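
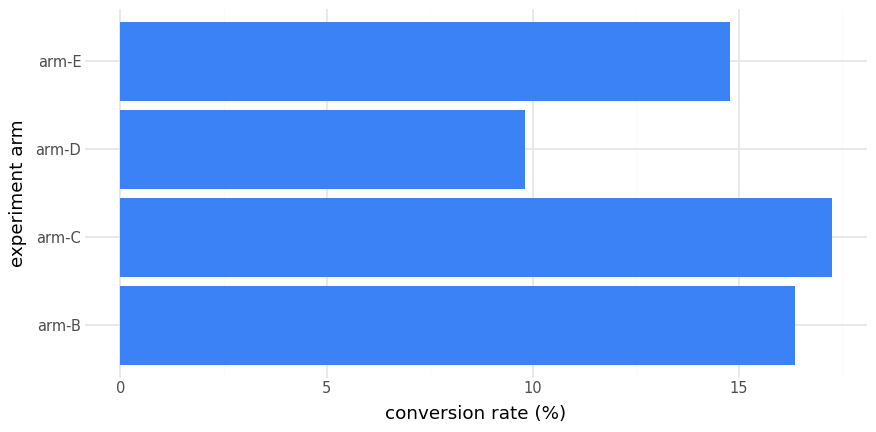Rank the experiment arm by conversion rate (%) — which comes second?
Top 3: arm-C ≈ 18, arm-B ≈ 16, arm-E ≈ 14.

arm-B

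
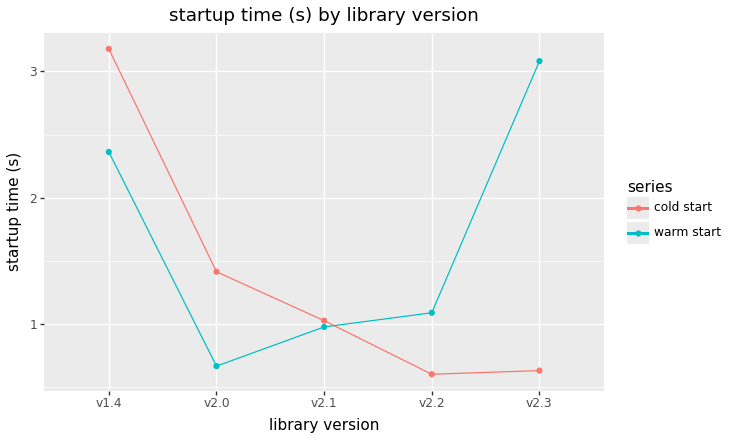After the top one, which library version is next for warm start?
v1.4

Top 3 for warm start: v2.3 ≈ 3.0, v1.4 ≈ 2.5, v2.2 ≈ 1.0.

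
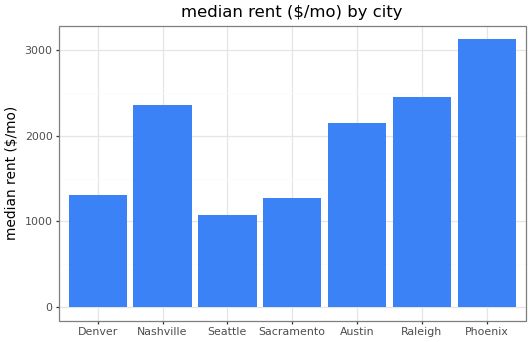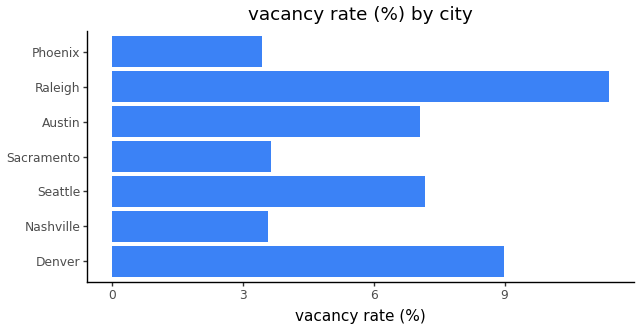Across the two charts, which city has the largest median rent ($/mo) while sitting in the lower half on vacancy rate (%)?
Phoenix

Chart 2 median vacancy rate (%) ≈ 8; below-median cities: Nashville, Sacramento, Phoenix. Among those, Phoenix has the highest median rent ($/mo) (≈ 3000).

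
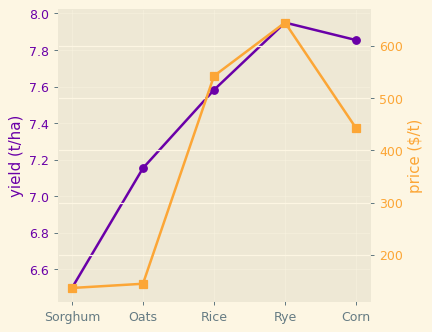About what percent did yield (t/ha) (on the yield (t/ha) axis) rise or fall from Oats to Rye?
Oats ≈ 7.2, Rye ≈ 8.0; (8.0 − 7.2) / 7.2 ≈ +11.1%.

≈ +11.1%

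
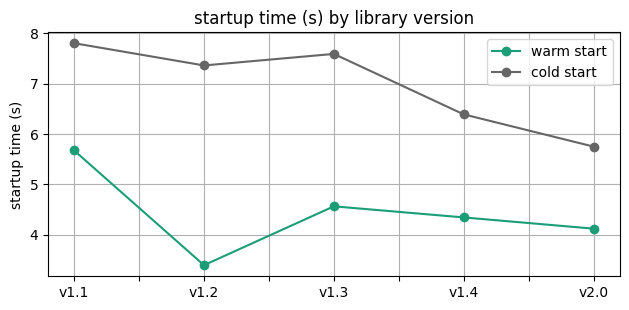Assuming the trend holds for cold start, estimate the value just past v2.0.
≈ 5.25

Last three: 7.5, 6.5, 6.0 → slope ≈ -0.75/step → next ≈ 5.25.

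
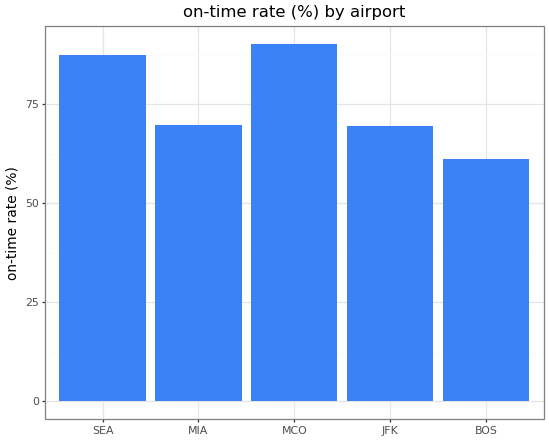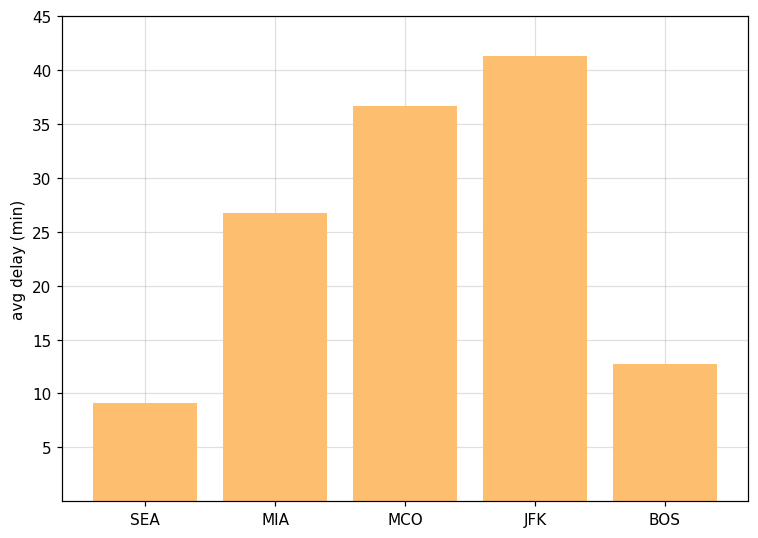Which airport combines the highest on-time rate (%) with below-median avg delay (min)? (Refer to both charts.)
Chart 2 median avg delay (min) ≈ 25; below-median airports: SEA, BOS. Among those, SEA has the highest on-time rate (%) (≈ 90).

SEA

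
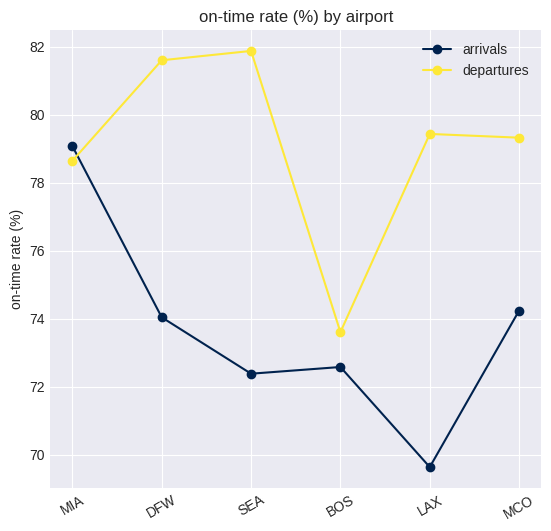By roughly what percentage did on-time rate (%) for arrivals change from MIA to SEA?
MIA ≈ 80, SEA ≈ 72; (72 − 80) / 80 ≈ -10%.

≈ -10%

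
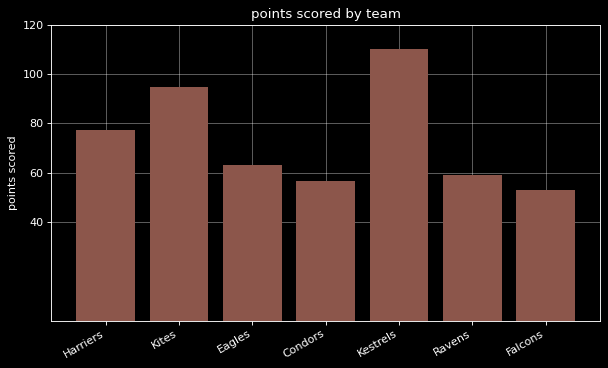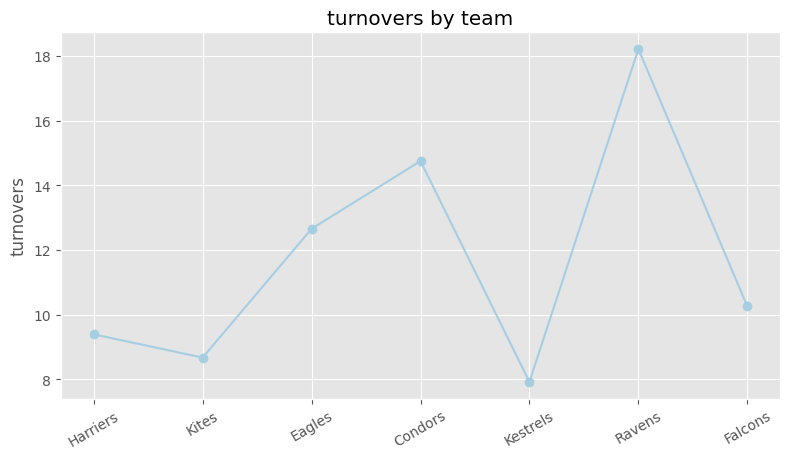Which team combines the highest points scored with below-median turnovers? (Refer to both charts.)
Kestrels

Chart 2 median turnovers ≈ 10; below-median teams: Harriers, Kites, Kestrels. Among those, Kestrels has the highest points scored (≈ 120).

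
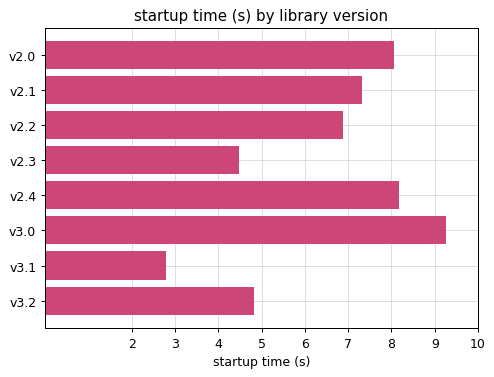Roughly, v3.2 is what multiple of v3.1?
≈ 1.67×

v3.2 ≈ 5, v3.1 ≈ 3; 5/3 ≈ 1.67.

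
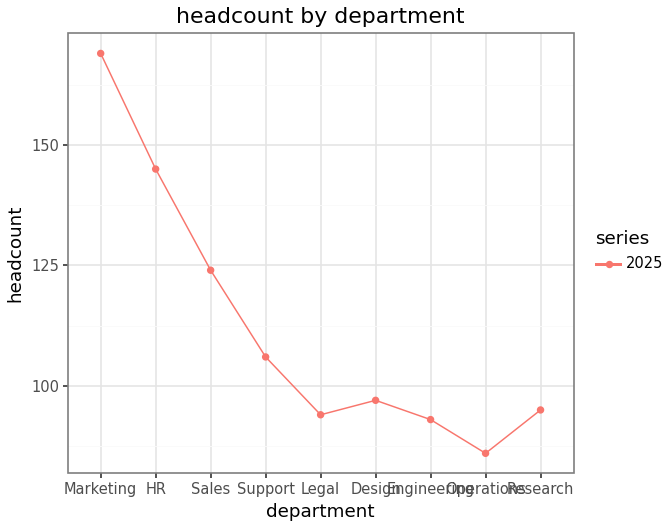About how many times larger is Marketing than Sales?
≈ 1.42×

Marketing ≈ 170, Sales ≈ 120; 170/120 ≈ 1.42.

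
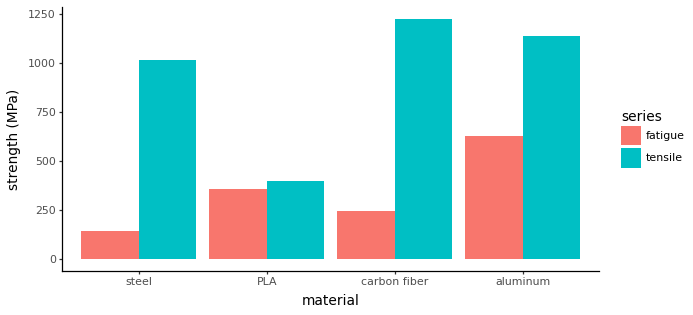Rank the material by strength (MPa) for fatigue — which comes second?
Top 3 for fatigue: aluminum ≈ 600, PLA ≈ 400, carbon fiber ≈ 200.

PLA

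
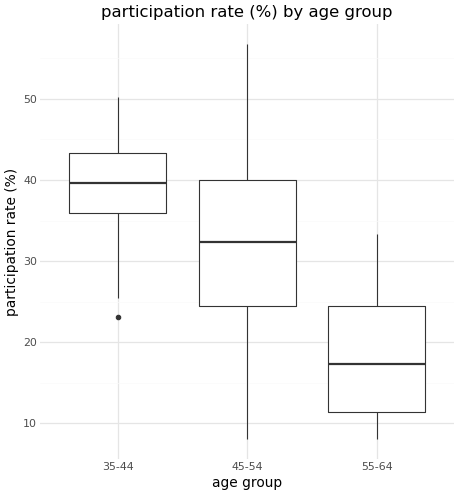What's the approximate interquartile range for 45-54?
≈ 16

Q3 ≈ 40, Q1 ≈ 24; IQR ≈ 16.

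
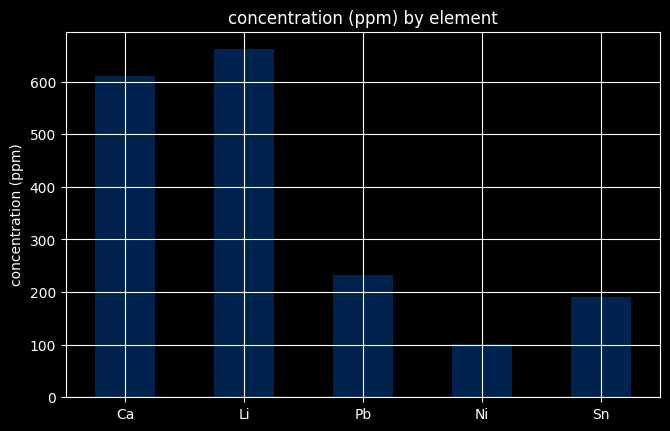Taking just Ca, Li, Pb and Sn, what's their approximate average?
≈ 425

(600 + 700 + 200 + 200) / 4 ≈ 425.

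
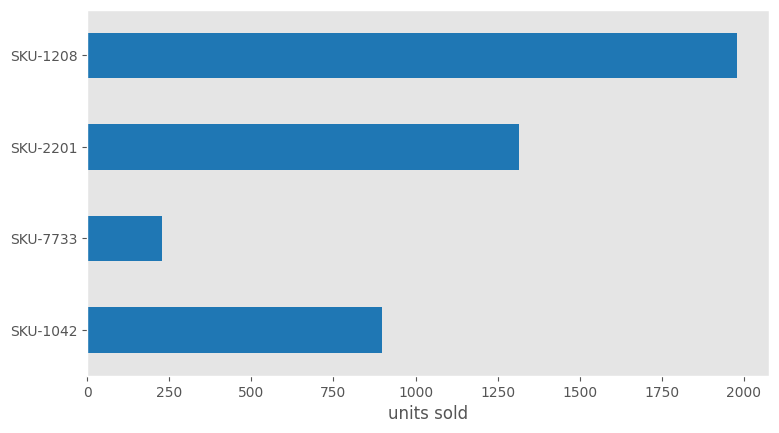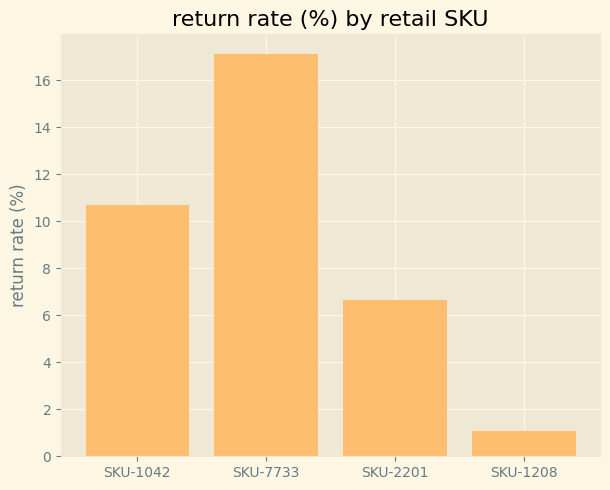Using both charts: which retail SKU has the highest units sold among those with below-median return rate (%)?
Chart 2 median return rate (%) ≈ 8; below-median retail SKUs: SKU-2201, SKU-1208. Among those, SKU-1208 has the highest units sold (≈ 2000).

SKU-1208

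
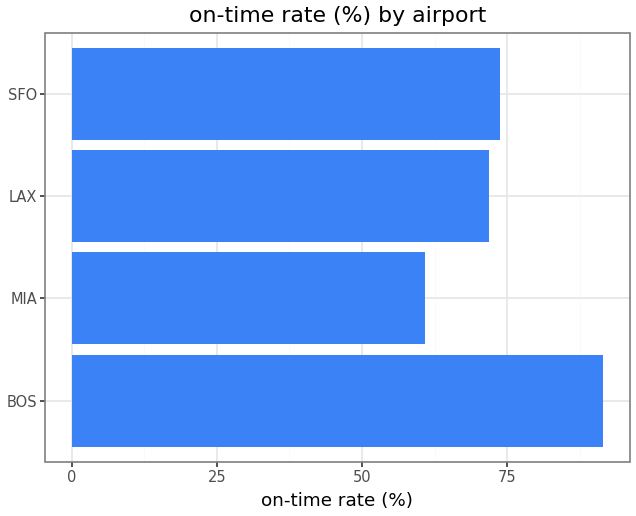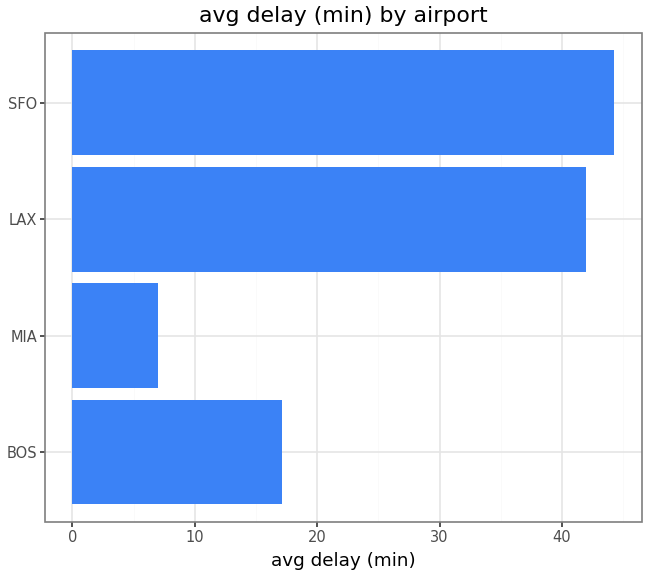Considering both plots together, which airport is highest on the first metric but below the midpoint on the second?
BOS

Chart 2 median avg delay (min) ≈ 30; below-median airports: BOS, MIA. Among those, BOS has the highest on-time rate (%) (≈ 90).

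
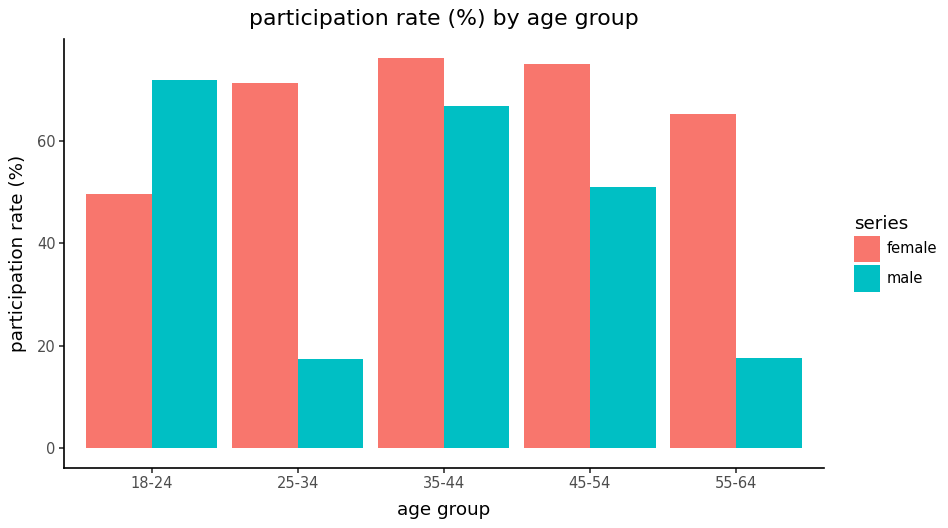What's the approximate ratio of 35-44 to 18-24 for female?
≈ 1.6×

35-44 ≈ 80, 18-24 ≈ 50; 80/50 ≈ 1.6.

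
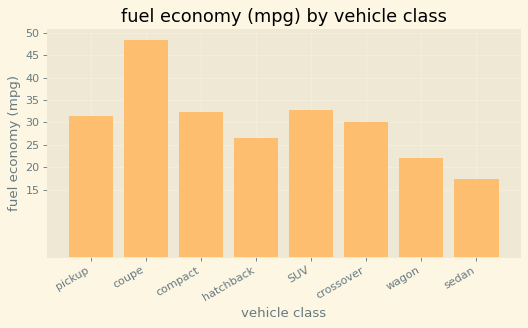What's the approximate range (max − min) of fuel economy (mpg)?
Max coupe ≈ 50, min sedan ≈ 15; range ≈ 35.

≈ 35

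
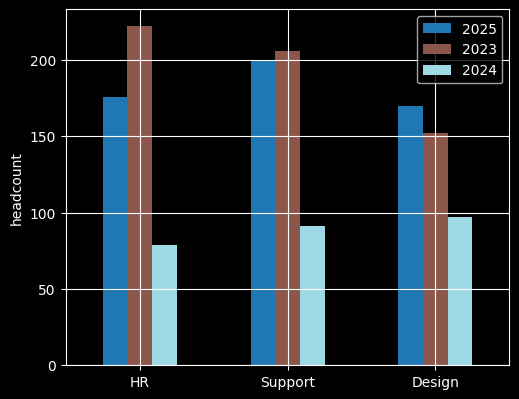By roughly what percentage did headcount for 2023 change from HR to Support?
≈ -9.1%

HR ≈ 220, Support ≈ 200; (200 − 220) / 220 ≈ -9.1%.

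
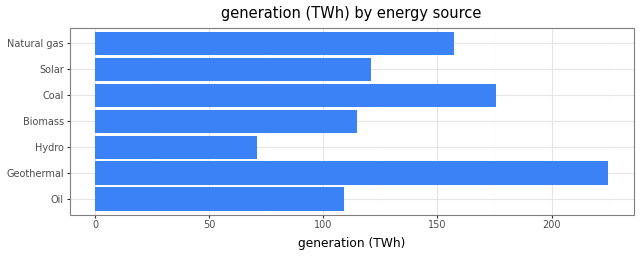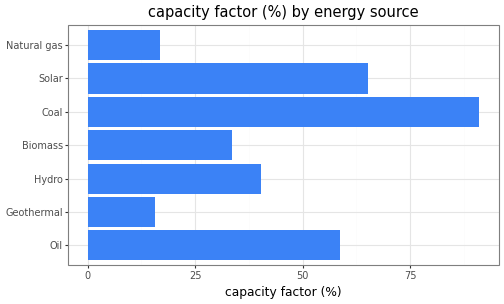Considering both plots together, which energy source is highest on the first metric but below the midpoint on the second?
Geothermal

Chart 2 median capacity factor (%) ≈ 40; below-median energy sources: Geothermal, Biomass, Natural gas. Among those, Geothermal has the highest generation (TWh) (≈ 225).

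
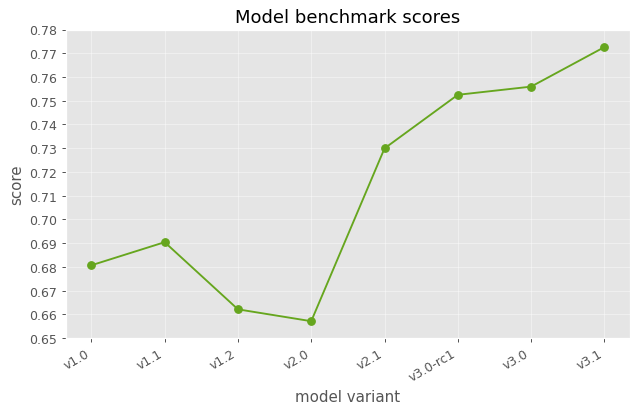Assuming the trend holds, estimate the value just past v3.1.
Last three: 0.75, 0.76, 0.77 → slope ≈ 0.01/step → next ≈ 0.78.

≈ 0.78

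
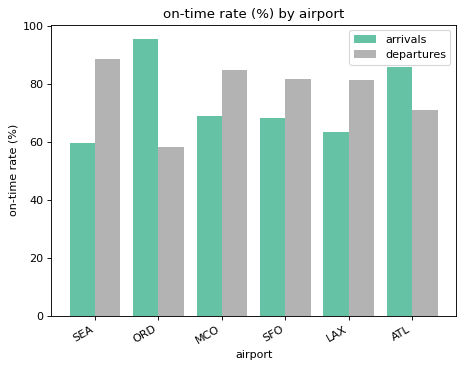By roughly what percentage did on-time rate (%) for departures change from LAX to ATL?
≈ -12.5%

LAX ≈ 80, ATL ≈ 70; (70 − 80) / 80 ≈ -12.5%.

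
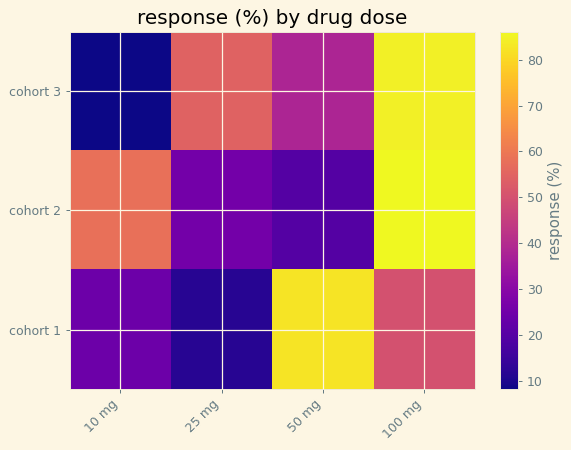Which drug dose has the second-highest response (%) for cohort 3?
Top 3 for cohort 3: 100 mg ≈ 80, 25 mg ≈ 50, 50 mg ≈ 40.

25 mg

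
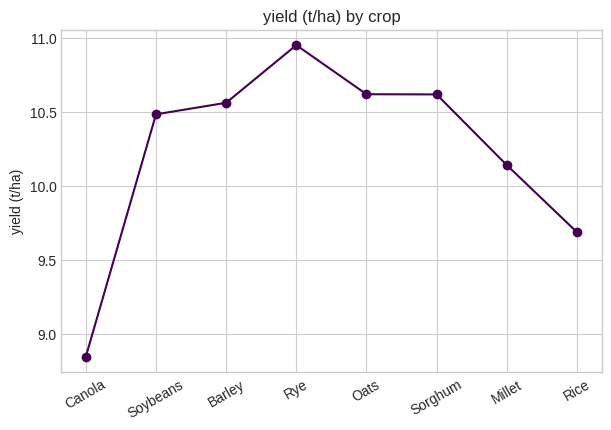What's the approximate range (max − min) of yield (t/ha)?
≈ 2.2

Max Rye ≈ 11.0, min Canola ≈ 8.8; range ≈ 2.2.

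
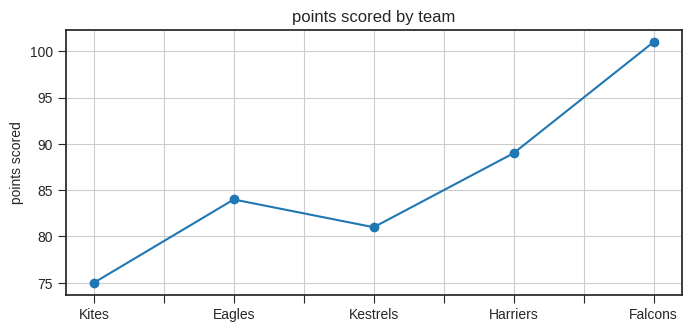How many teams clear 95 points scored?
1

Above 95: Falcons.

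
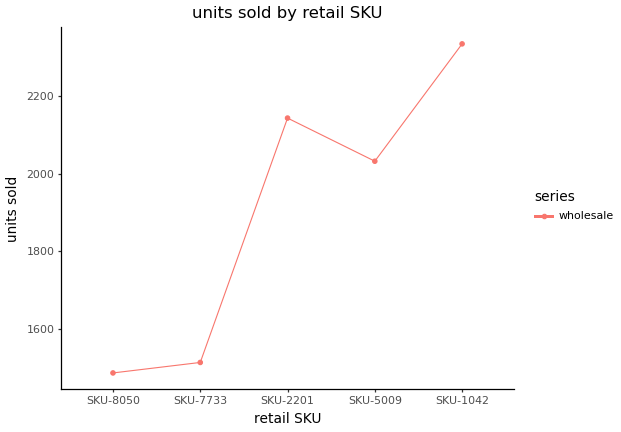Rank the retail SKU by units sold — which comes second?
SKU-2201

Top 3: SKU-1042 ≈ 2300, SKU-2201 ≈ 2100, SKU-5009 ≈ 2000.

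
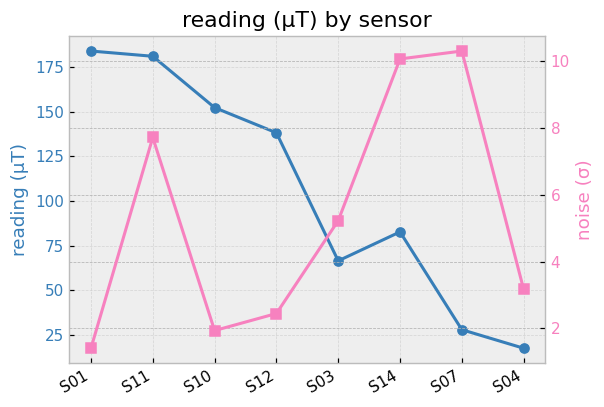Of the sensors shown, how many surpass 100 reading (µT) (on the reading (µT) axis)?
Above 100: S01, S11, S10, S12.

4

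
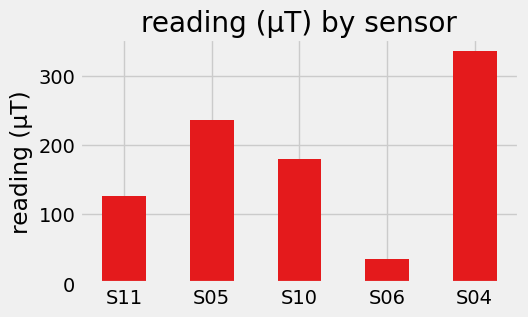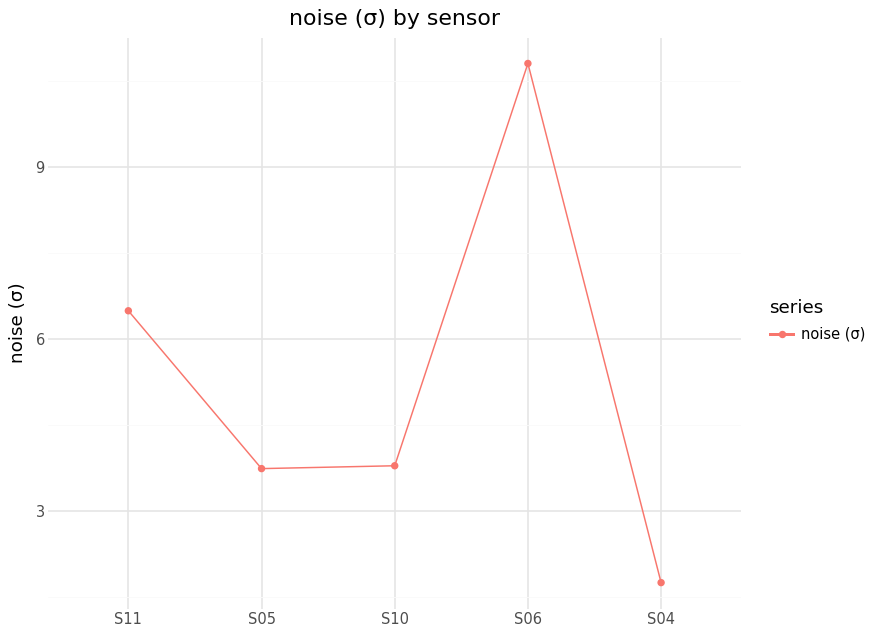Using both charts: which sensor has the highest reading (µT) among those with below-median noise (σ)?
S04

Chart 2 median noise (σ) ≈ 4; below-median sensors: S05, S04. Among those, S04 has the highest reading (µT) (≈ 350).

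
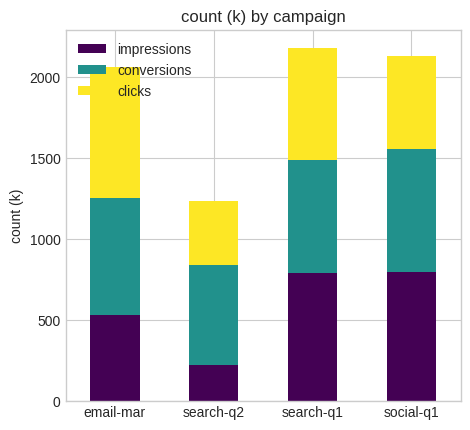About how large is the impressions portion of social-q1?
≈ 800

impressions top ≈ 800, bottom ≈ 0; segment ≈ 800.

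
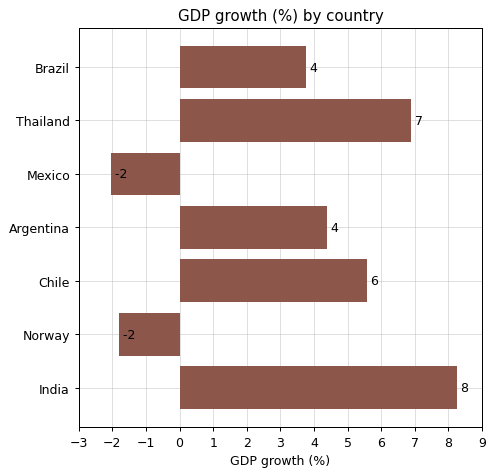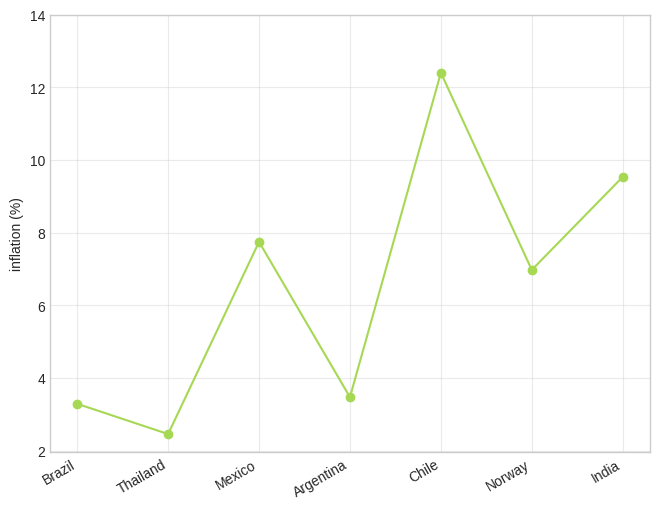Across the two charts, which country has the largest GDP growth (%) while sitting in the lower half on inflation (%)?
Thailand

Chart 2 median inflation (%) ≈ 6; below-median countries: Brazil, Thailand, Argentina. Among those, Thailand has the highest GDP growth (%) (≈ 7).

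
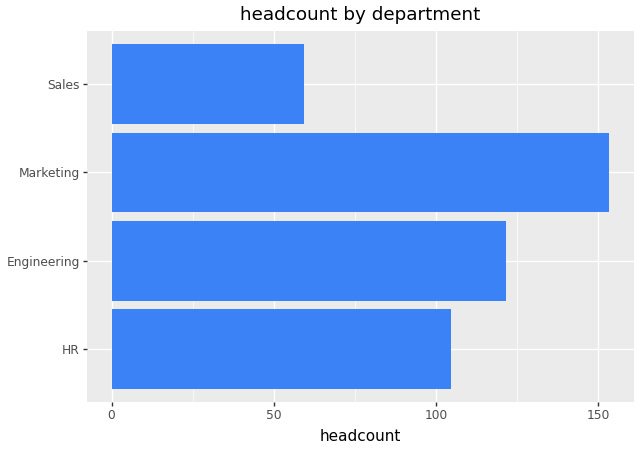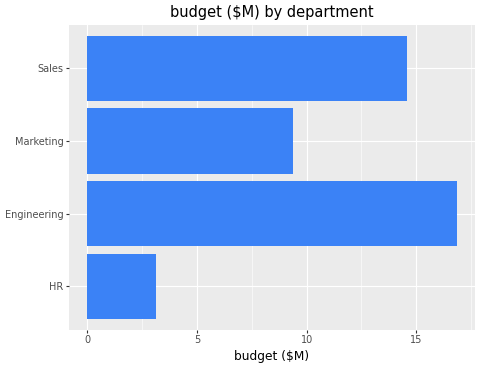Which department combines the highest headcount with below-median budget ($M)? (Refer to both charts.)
Chart 2 median budget ($M) ≈ 12; below-median departments: HR, Marketing. Among those, Marketing has the highest headcount (≈ 160).

Marketing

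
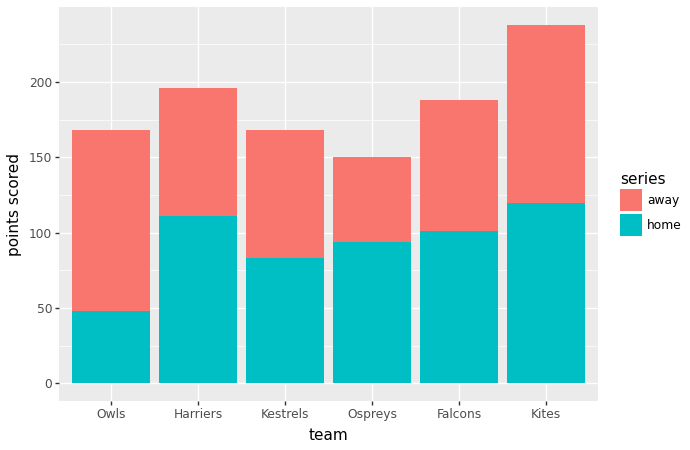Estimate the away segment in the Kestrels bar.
away top ≈ 160, bottom ≈ 80; segment ≈ 80.

≈ 80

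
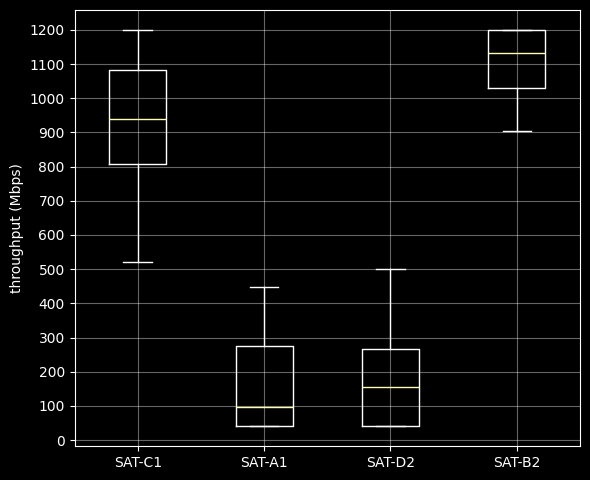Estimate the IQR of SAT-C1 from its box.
Q3 ≈ 1100, Q1 ≈ 800; IQR ≈ 300.

≈ 300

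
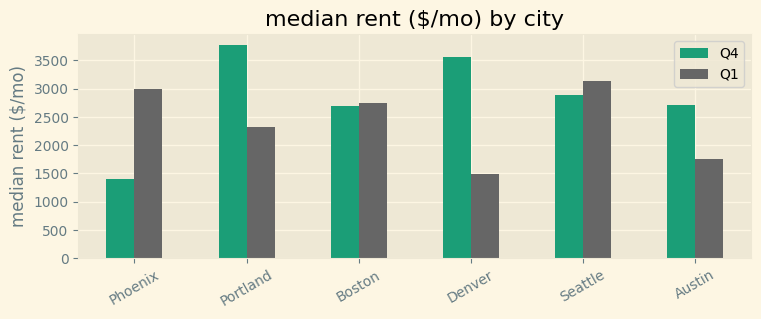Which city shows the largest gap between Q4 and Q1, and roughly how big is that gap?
Denver: Q4 ≈ 3500, Q1 ≈ 1500 → gap ≈ 2000. Next-largest (Phoenix) is only ≈ 1500.

Denver, ≈ 2000 $/mo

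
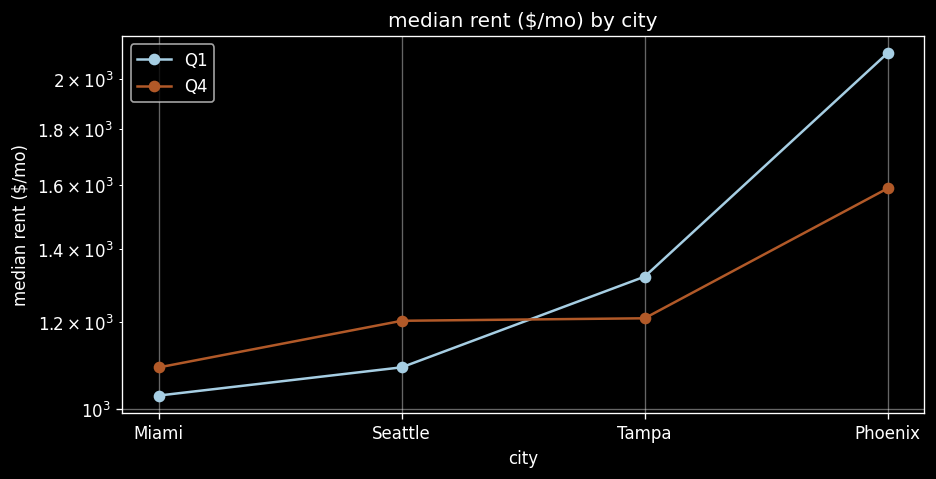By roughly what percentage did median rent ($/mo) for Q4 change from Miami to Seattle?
≈ +9.1%

Miami ≈ 1100, Seattle ≈ 1200; (1200 − 1100) / 1100 ≈ +9.1%.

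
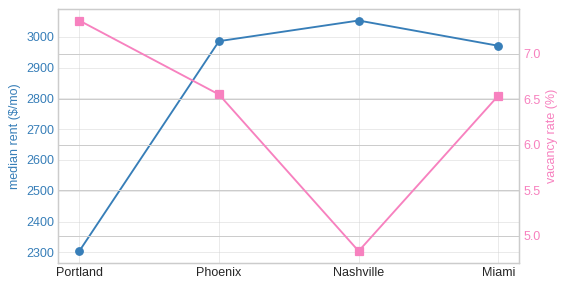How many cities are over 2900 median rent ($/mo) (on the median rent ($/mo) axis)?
Above 2900: Phoenix, Nashville, Miami.

3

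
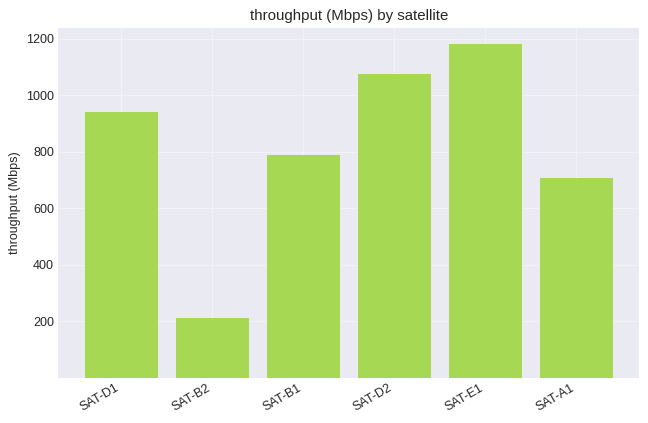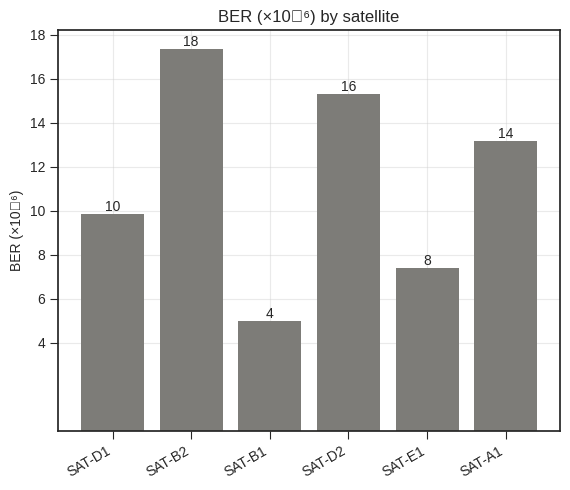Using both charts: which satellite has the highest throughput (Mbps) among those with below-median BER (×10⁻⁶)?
SAT-E1

Chart 2 median BER (×10⁻⁶) ≈ 12; below-median satellites: SAT-D1, SAT-B1, SAT-E1. Among those, SAT-E1 has the highest throughput (Mbps) (≈ 1200).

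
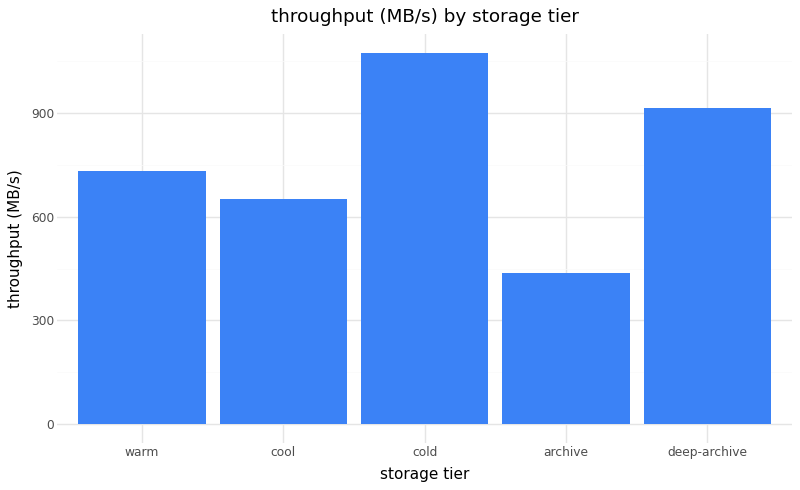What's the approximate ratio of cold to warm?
≈ 1.57×

cold ≈ 1100, warm ≈ 700; 1100/700 ≈ 1.57.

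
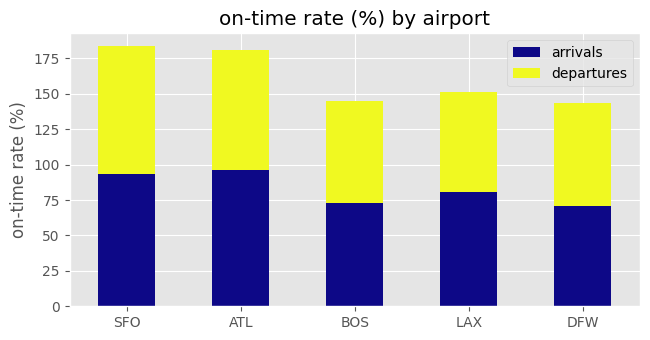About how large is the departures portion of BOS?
departures top ≈ 140, bottom ≈ 80; segment ≈ 60.

≈ 60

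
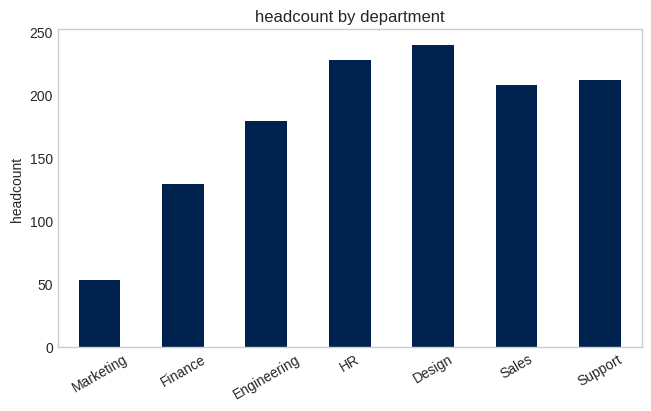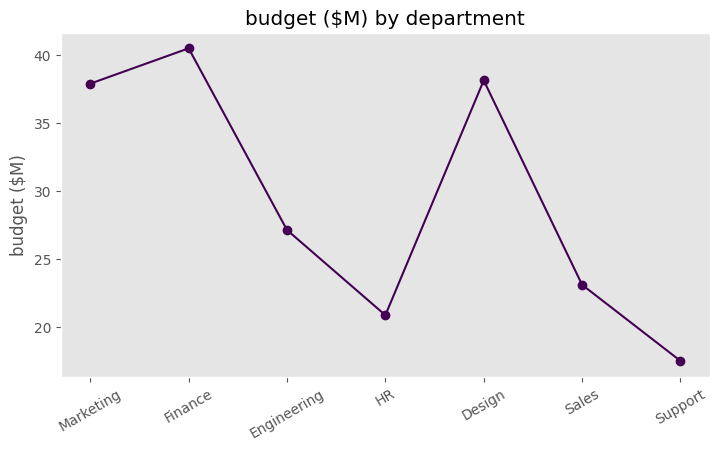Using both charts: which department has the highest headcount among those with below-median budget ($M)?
Chart 2 median budget ($M) ≈ 25; below-median departments: HR, Sales, Support. Among those, HR has the highest headcount (≈ 225).

HR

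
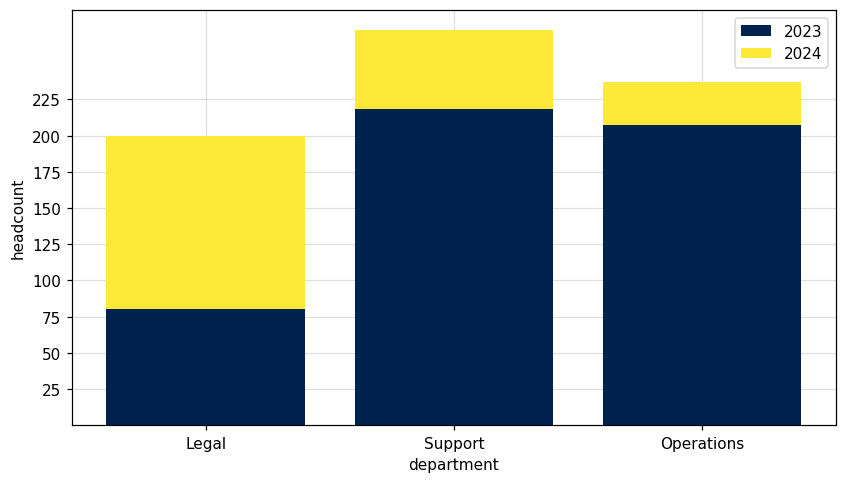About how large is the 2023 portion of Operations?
≈ 200

2023 top ≈ 200, bottom ≈ 0; segment ≈ 200.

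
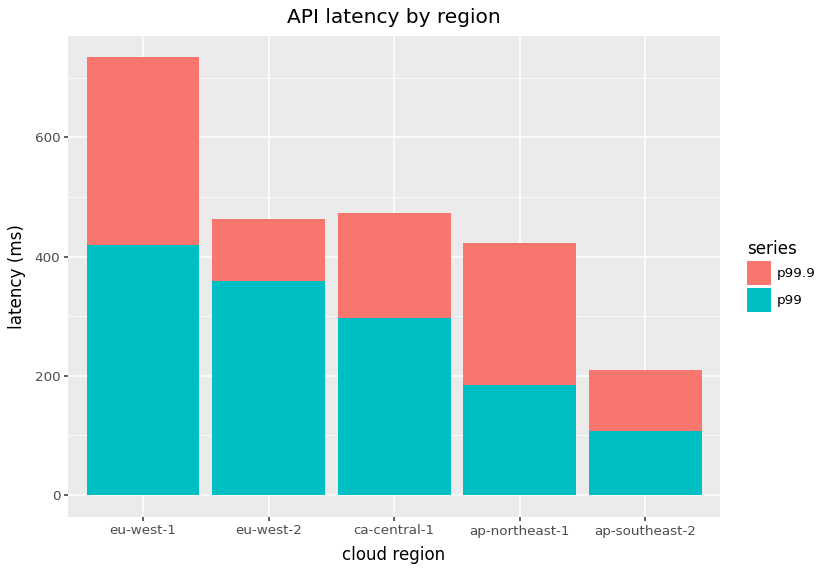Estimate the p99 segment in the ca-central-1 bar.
≈ 300

p99 top ≈ 300, bottom ≈ 0; segment ≈ 300.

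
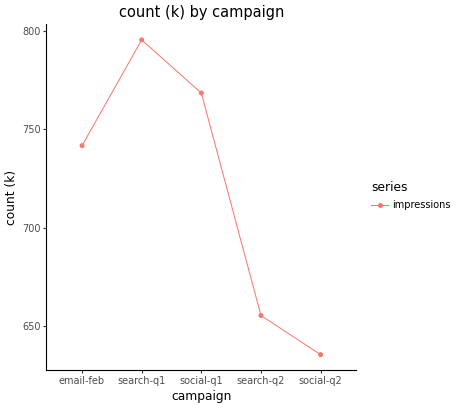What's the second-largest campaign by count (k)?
social-q1

Top 3: search-q1 ≈ 800, social-q1 ≈ 760, email-feb ≈ 740.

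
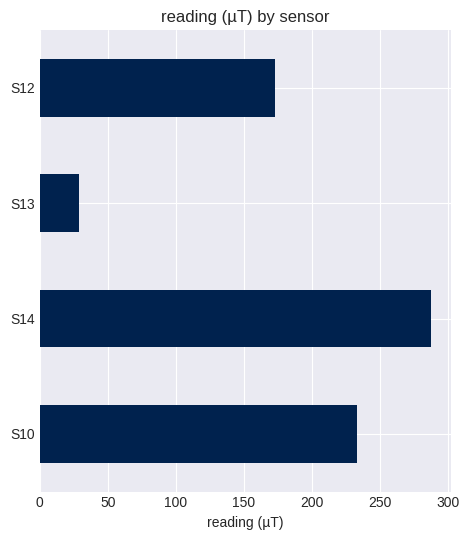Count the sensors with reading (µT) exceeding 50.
3

Above 50: S10, S14, S12.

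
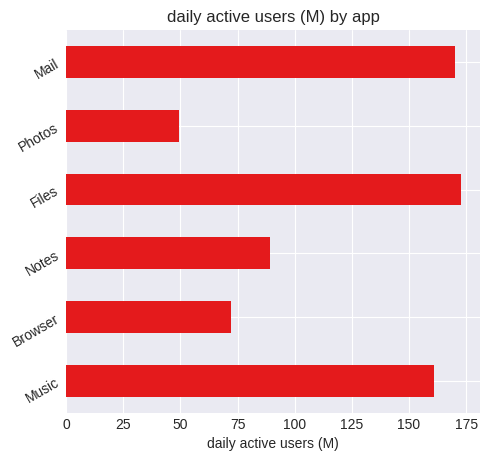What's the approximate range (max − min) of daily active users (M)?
≈ 140

Max Files ≈ 180, min Photos ≈ 40; range ≈ 140.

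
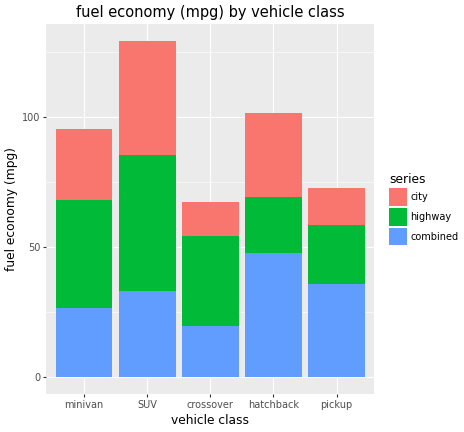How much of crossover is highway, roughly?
≈ 40

highway top ≈ 60, bottom ≈ 20; segment ≈ 40.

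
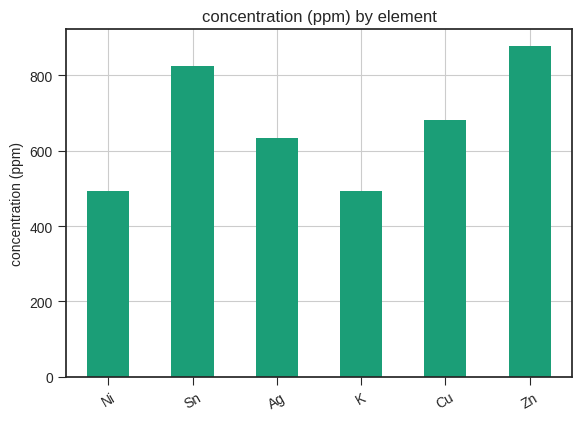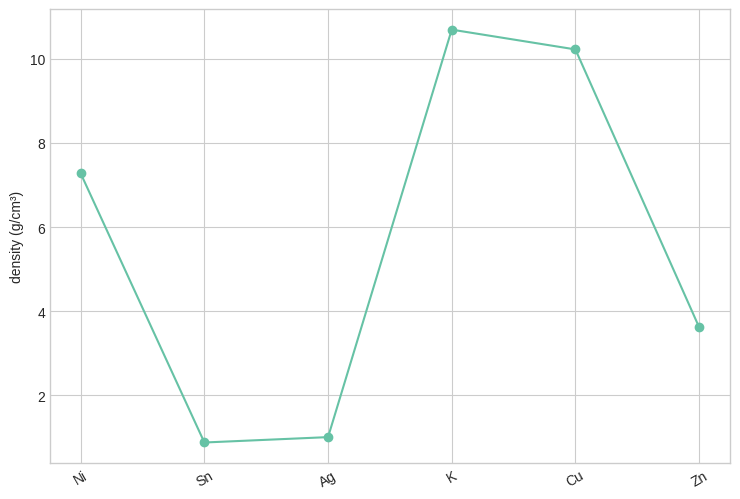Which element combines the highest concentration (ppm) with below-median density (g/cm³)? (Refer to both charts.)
Zn

Chart 2 median density (g/cm³) ≈ 5; below-median elements: Sn, Ag, Zn. Among those, Zn has the highest concentration (ppm) (≈ 900).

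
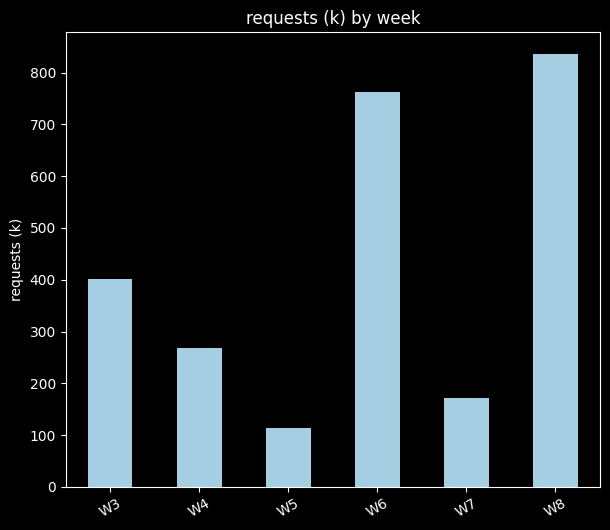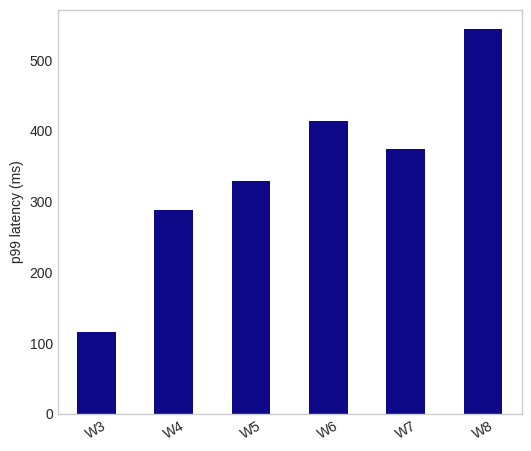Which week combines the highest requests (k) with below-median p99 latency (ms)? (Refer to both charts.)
Chart 2 median p99 latency (ms) ≈ 350; below-median weeks: W3, W4, W5. Among those, W3 has the highest requests (k) (≈ 400).

W3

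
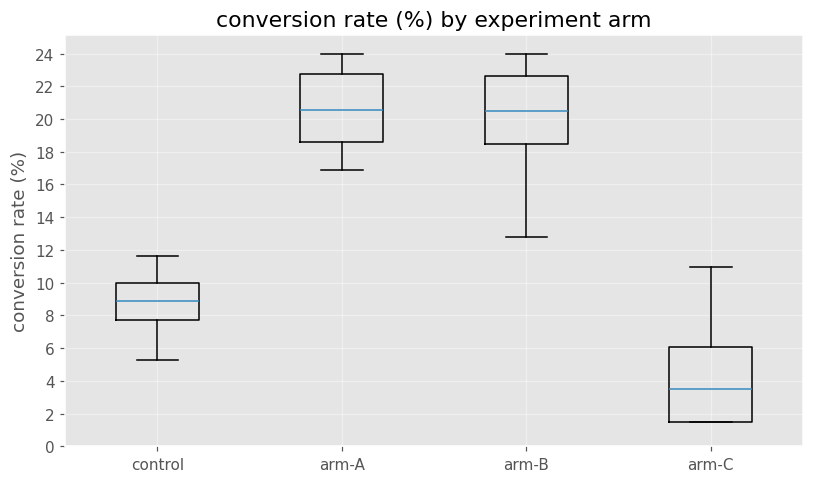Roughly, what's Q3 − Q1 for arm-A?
Q3 ≈ 22, Q1 ≈ 18; IQR ≈ 4.

≈ 4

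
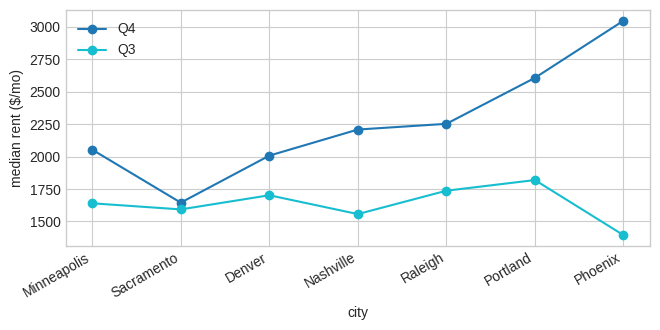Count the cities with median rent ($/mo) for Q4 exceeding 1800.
6

Above 1800: Minneapolis, Denver, Nashville, Raleigh, Portland, Phoenix.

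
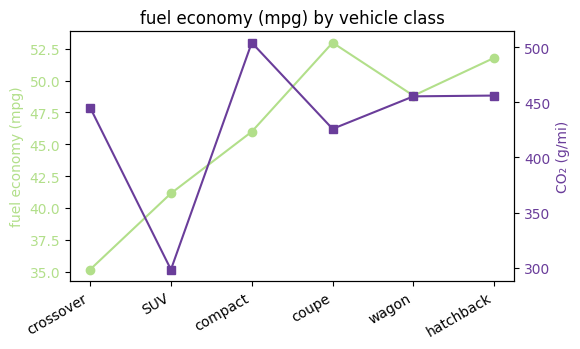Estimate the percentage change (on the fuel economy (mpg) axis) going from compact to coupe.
compact ≈ 46, coupe ≈ 52; (52 − 46) / 46 ≈ +13%.

≈ +13%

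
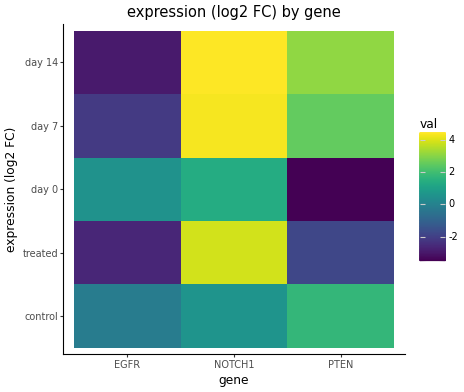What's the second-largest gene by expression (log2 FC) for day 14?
Top 3 for day 14: NOTCH1 ≈ 4, PTEN ≈ 3, EGFR ≈ -3.

PTEN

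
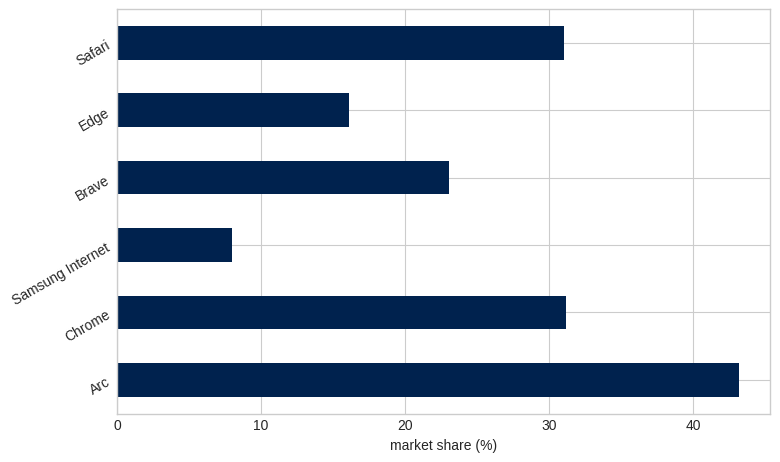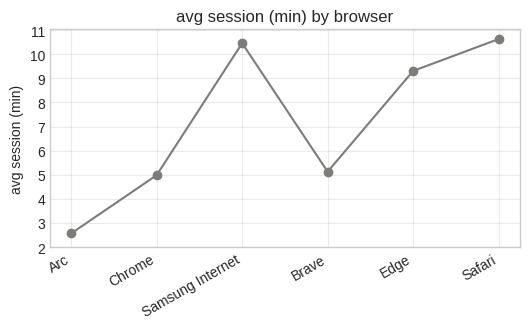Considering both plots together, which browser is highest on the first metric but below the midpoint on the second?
Chart 2 median avg session (min) ≈ 7; below-median browsers: Arc, Chrome, Brave. Among those, Arc has the highest market share (%) (≈ 45).

Arc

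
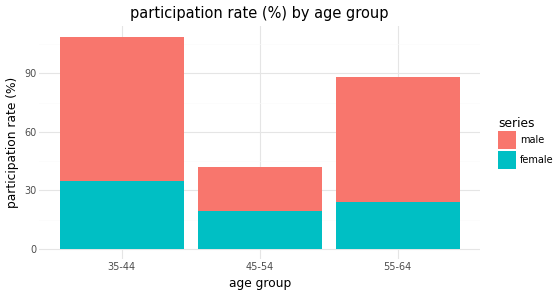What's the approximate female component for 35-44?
female top ≈ 30, bottom ≈ 0; segment ≈ 30.

≈ 30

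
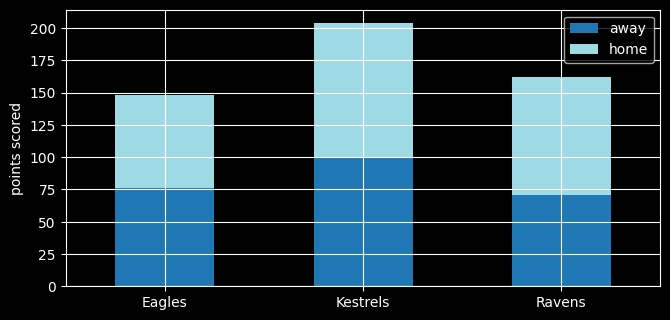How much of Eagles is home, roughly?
≈ 60

home top ≈ 140, bottom ≈ 80; segment ≈ 60.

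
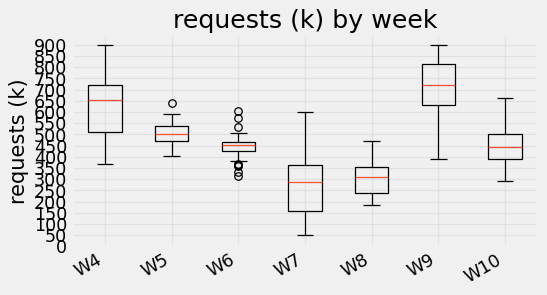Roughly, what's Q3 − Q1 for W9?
≈ 150

Q3 ≈ 800, Q1 ≈ 650; IQR ≈ 150.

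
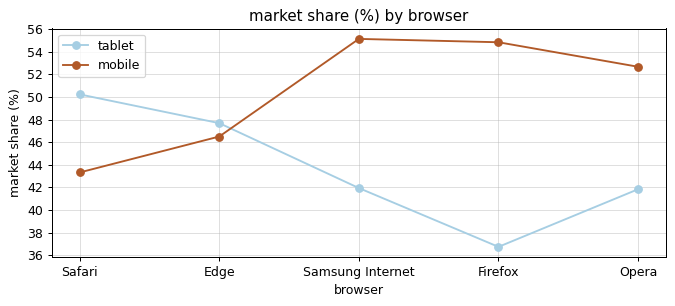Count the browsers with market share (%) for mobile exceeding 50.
Above 50: Samsung Internet, Firefox, Opera.

3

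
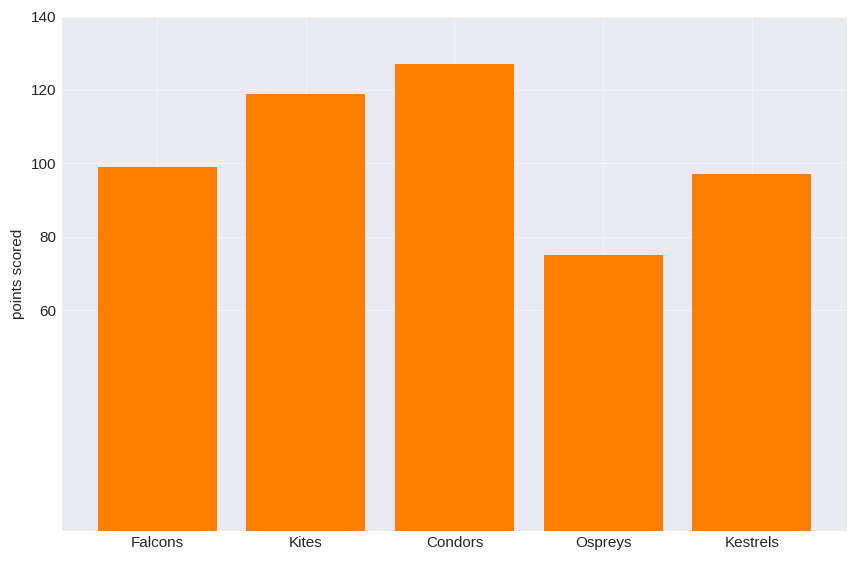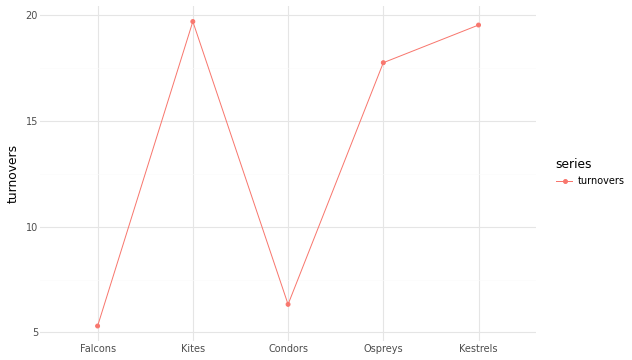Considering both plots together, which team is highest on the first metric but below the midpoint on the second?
Chart 2 median turnovers ≈ 18; below-median teams: Falcons, Condors. Among those, Condors has the highest points scored (≈ 120).

Condors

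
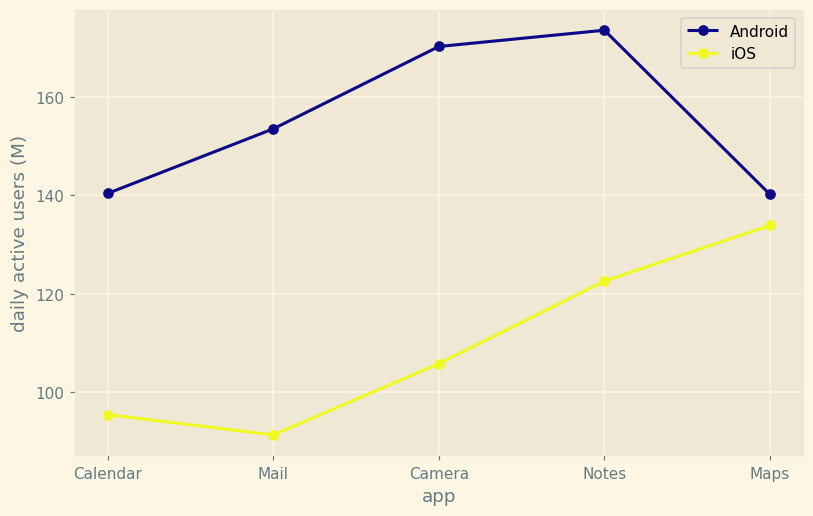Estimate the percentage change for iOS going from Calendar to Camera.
Calendar ≈ 100, Camera ≈ 110; (110 − 100) / 100 ≈ +10%.

≈ +10%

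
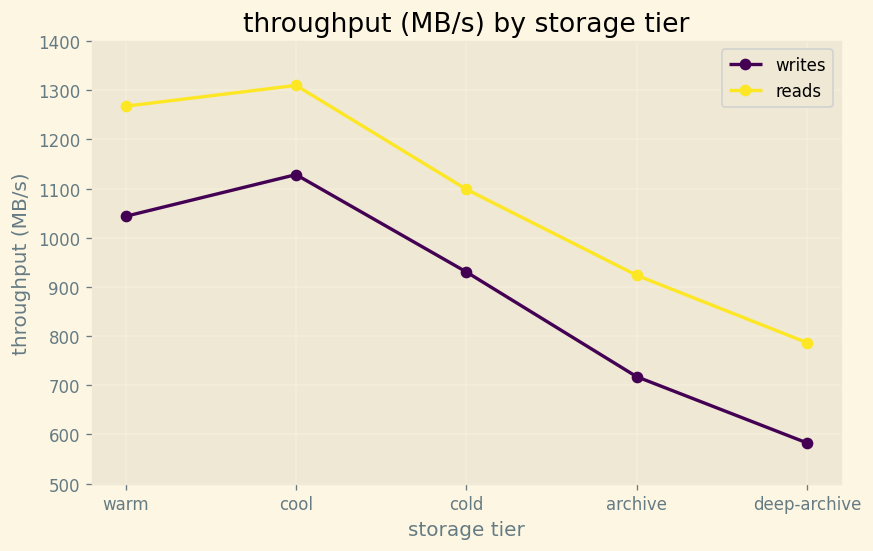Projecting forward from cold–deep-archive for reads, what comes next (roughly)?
Last three: 1100, 900, 800 → slope ≈ -150/step → next ≈ 650.

≈ 650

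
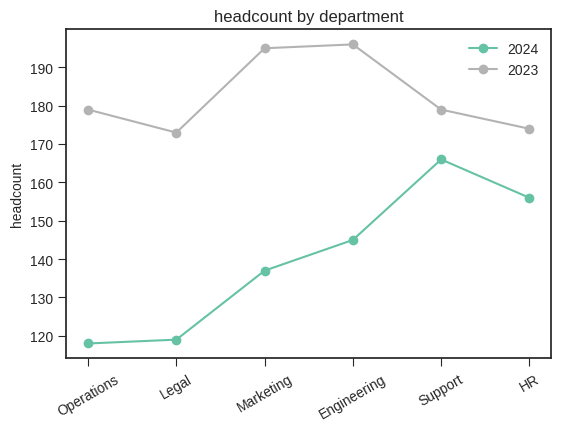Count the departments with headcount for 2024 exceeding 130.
Above 130: Marketing, Engineering, Support, HR.

4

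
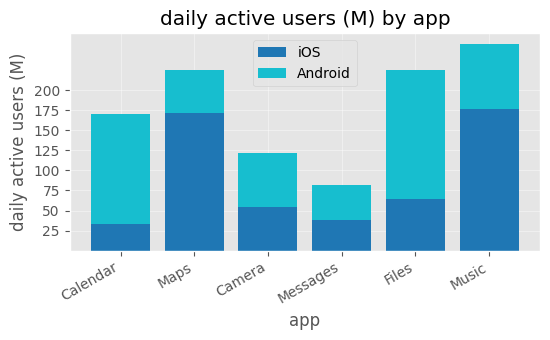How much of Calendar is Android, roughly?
≈ 150

Android top ≈ 175, bottom ≈ 25; segment ≈ 150.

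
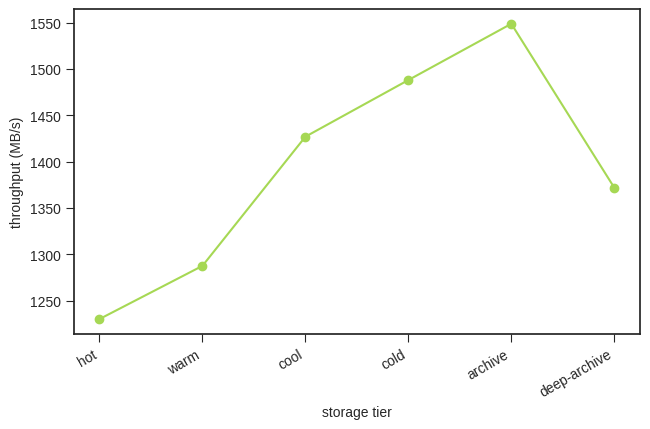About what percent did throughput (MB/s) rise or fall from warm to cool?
warm ≈ 1300, cool ≈ 1450; (1450 − 1300) / 1300 ≈ +11.5%.

≈ +11.5%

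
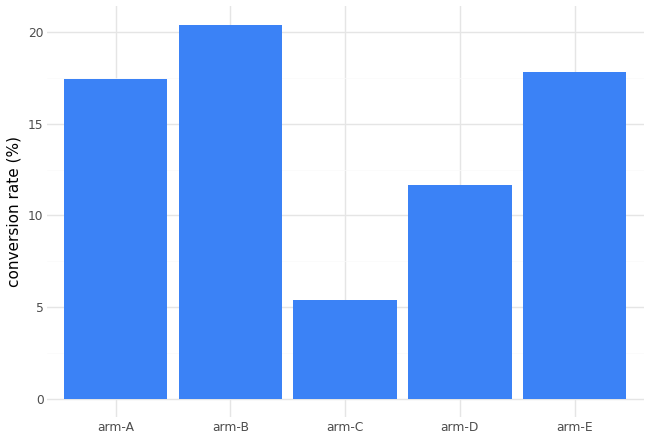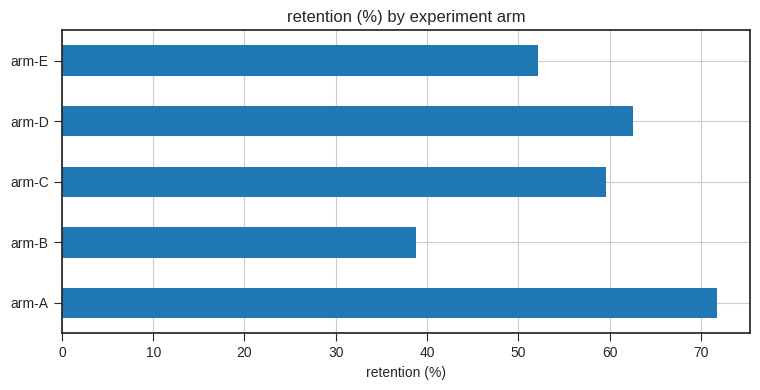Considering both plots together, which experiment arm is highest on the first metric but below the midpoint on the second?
arm-B

Chart 2 median retention (%) ≈ 60; below-median experiment arms: arm-B, arm-E. Among those, arm-B has the highest conversion rate (%) (≈ 20).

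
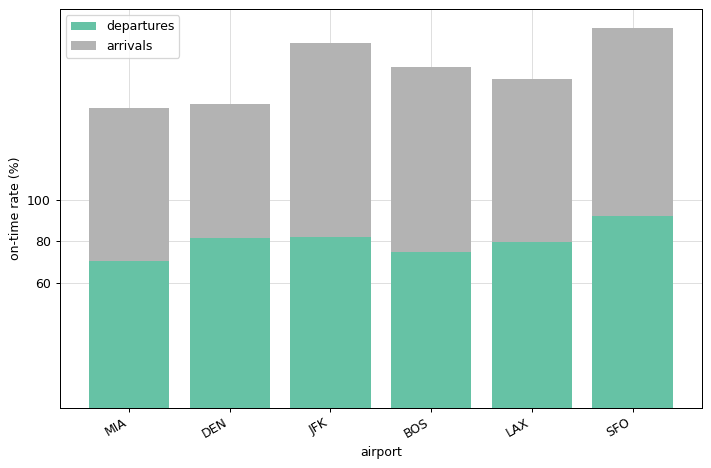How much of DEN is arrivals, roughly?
arrivals top ≈ 140, bottom ≈ 80; segment ≈ 60.

≈ 60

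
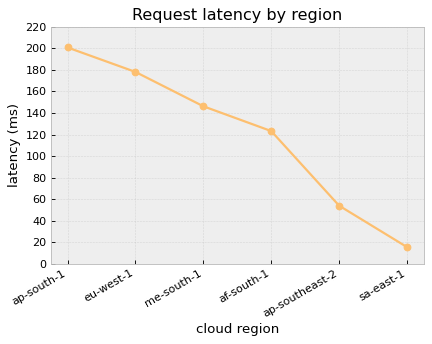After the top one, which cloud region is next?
Top 3: ap-south-1 ≈ 200, eu-west-1 ≈ 180, me-south-1 ≈ 140.

eu-west-1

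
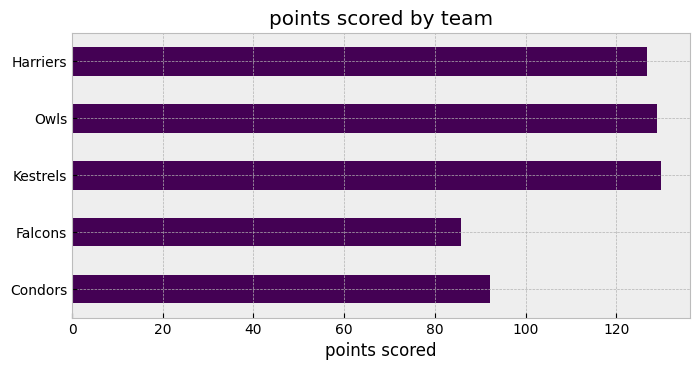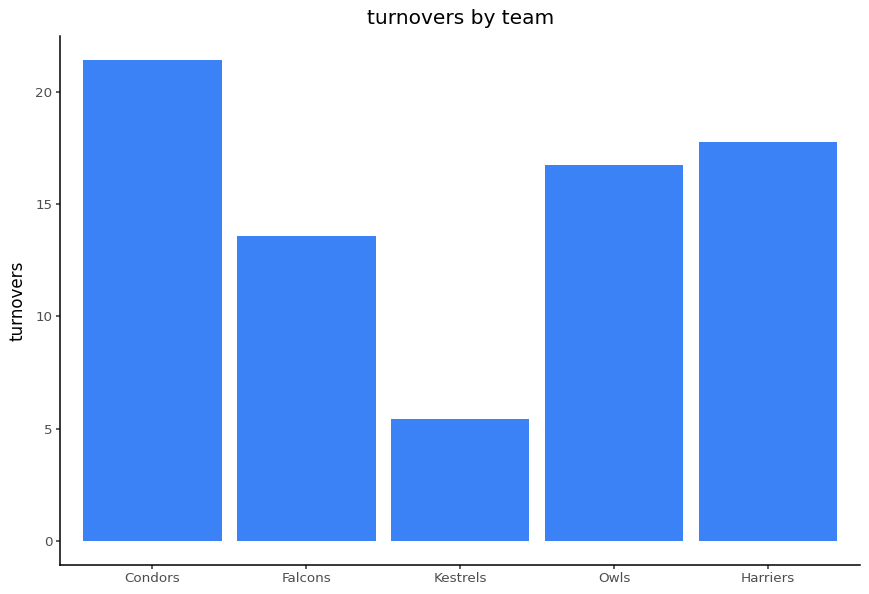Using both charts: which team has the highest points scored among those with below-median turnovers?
Kestrels

Chart 2 median turnovers ≈ 16; below-median teams: Falcons, Kestrels. Among those, Kestrels has the highest points scored (≈ 120).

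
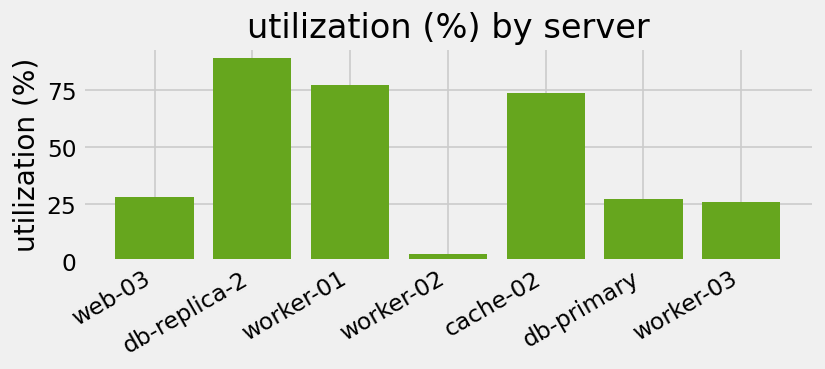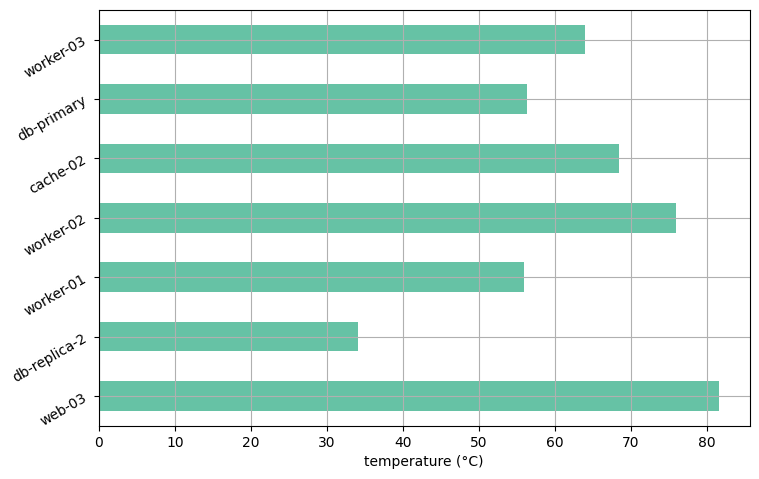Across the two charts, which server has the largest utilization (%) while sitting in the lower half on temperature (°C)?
db-replica-2

Chart 2 median temperature (°C) ≈ 60; below-median servers: db-replica-2, worker-01, db-primary. Among those, db-replica-2 has the highest utilization (%) (≈ 90).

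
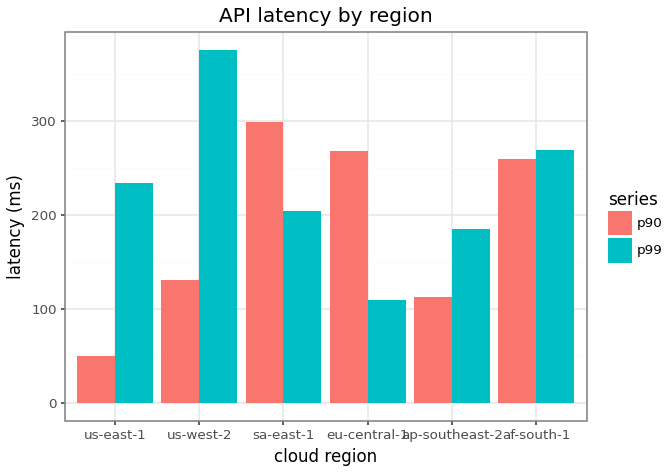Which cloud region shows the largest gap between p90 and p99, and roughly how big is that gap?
us-west-2: p90 ≈ 150, p99 ≈ 400 → gap ≈ 250. Next-largest (us-east-1) is only ≈ 200.

us-west-2, ≈ 250 ms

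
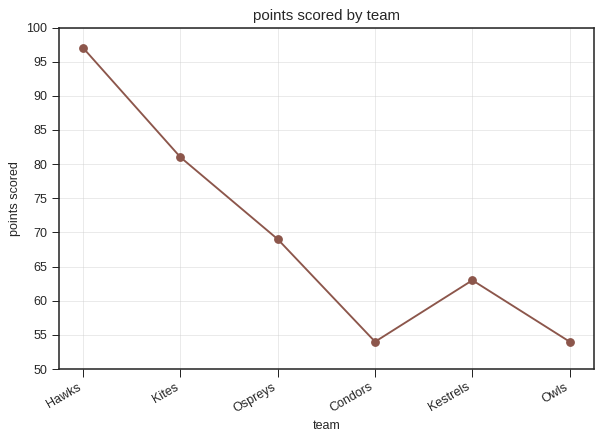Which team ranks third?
Top 4: Hawks ≈ 95, Kites ≈ 80, Ospreys ≈ 70, Kestrels ≈ 65.

Ospreys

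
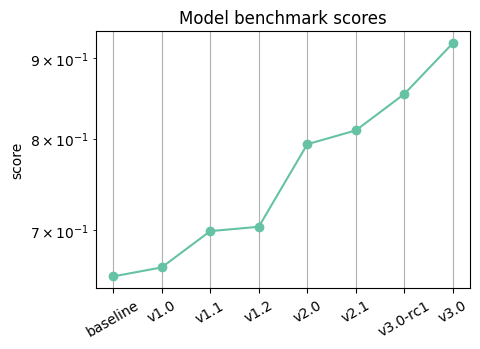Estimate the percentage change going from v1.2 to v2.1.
v1.2 ≈ 0.70, v2.1 ≈ 0.80; (0.80 − 0.70) / 0.70 ≈ +14.3%.

≈ +14.3%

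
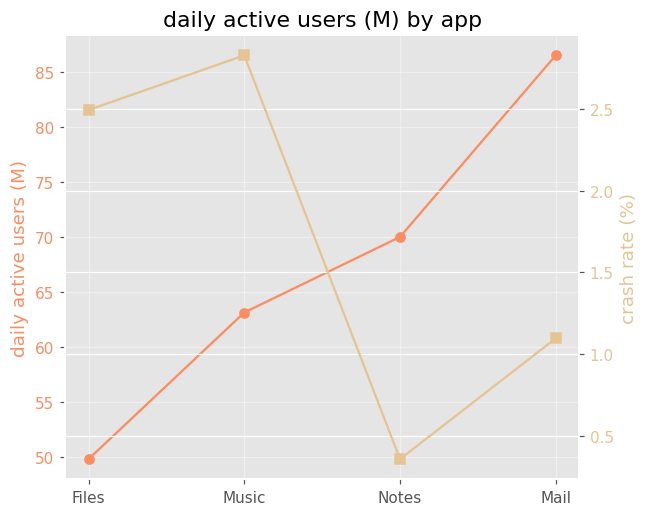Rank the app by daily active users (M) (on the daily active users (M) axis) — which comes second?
Notes

Top 3 (on the daily active users (M) axis): Mail ≈ 85, Notes ≈ 70, Music ≈ 65.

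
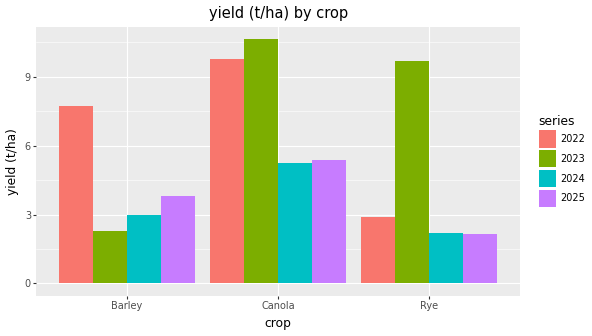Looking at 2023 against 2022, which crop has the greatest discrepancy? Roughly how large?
Rye: 2023 ≈ 10, 2022 ≈ 3 → gap ≈ 7. Next-largest (Barley) is only ≈ 6.

Rye, ≈ 7 t/ha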